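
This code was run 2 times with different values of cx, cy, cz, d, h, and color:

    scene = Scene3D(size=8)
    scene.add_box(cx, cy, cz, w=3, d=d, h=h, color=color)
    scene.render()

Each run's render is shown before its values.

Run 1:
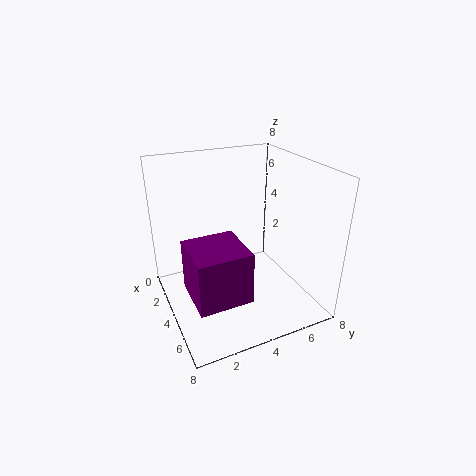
cx = 3
cy = 1
cz = 1
d = 3
h = 3
color = 'purple'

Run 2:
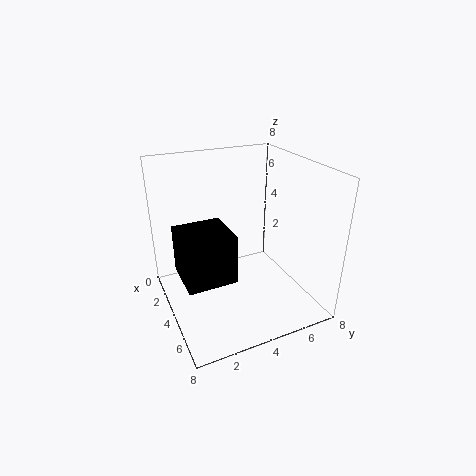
cx = 1
cy = 1
cz = 1
d = 3
h = 3
color = 'black'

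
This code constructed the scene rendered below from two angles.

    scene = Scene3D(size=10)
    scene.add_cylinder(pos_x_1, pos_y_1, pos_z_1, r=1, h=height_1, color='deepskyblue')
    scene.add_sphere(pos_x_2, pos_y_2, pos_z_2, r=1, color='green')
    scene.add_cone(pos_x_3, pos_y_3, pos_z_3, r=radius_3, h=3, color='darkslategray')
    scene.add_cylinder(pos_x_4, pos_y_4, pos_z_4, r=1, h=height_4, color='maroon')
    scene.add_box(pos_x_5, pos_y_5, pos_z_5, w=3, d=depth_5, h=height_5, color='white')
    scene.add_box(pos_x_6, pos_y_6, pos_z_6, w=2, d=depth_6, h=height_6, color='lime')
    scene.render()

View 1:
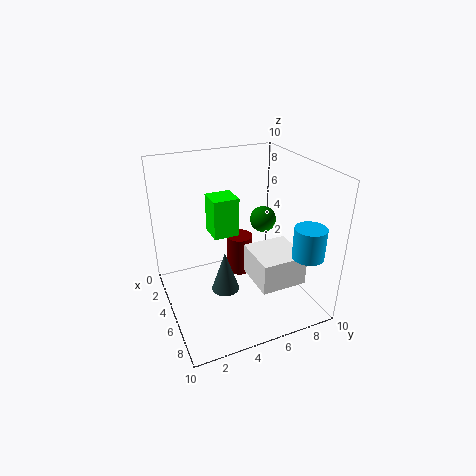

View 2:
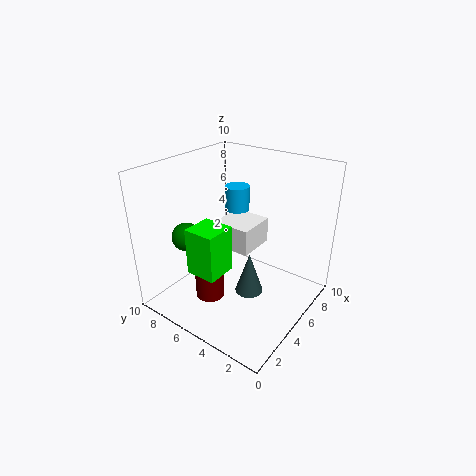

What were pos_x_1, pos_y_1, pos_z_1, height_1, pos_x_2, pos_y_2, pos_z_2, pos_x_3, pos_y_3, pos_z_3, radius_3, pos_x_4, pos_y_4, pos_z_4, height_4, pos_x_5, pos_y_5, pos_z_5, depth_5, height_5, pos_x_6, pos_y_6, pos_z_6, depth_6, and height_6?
pos_x_1 = 9; pos_y_1 = 8; pos_z_1 = 5; height_1 = 2; pos_x_2 = 3; pos_y_2 = 8; pos_z_2 = 5; pos_x_3 = 5; pos_y_3 = 4; pos_z_3 = 1; radius_3 = 1; pos_x_4 = 3; pos_y_4 = 6; pos_z_4 = 1; height_4 = 3; pos_x_5 = 6; pos_y_5 = 5; pos_z_5 = 3; depth_5 = 3; height_5 = 2; pos_x_6 = 1; pos_y_6 = 4; pos_z_6 = 4; depth_6 = 2; height_6 = 3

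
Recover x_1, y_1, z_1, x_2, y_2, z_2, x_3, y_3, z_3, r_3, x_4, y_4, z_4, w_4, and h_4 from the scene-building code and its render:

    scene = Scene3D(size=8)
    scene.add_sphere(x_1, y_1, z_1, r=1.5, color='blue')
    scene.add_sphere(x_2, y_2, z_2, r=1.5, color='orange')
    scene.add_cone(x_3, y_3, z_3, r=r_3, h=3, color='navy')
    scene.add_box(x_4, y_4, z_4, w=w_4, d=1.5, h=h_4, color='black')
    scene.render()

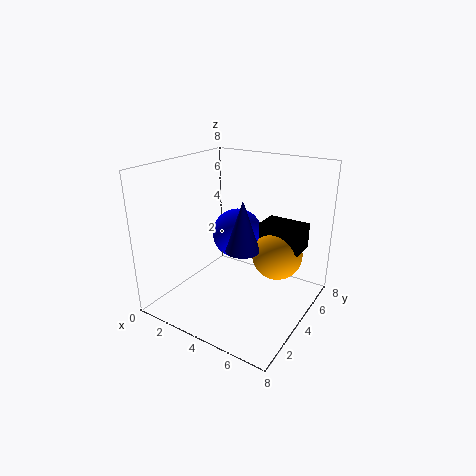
x_1 = 3; y_1 = 5.5; z_1 = 3.5; x_2 = 5.5; y_2 = 6; z_2 = 2.5; x_3 = 4; y_3 = 4.5; z_3 = 3; r_3 = 1; x_4 = 4.5; y_4 = 5.5; z_4 = 3; w_4 = 2.5; h_4 = 1.5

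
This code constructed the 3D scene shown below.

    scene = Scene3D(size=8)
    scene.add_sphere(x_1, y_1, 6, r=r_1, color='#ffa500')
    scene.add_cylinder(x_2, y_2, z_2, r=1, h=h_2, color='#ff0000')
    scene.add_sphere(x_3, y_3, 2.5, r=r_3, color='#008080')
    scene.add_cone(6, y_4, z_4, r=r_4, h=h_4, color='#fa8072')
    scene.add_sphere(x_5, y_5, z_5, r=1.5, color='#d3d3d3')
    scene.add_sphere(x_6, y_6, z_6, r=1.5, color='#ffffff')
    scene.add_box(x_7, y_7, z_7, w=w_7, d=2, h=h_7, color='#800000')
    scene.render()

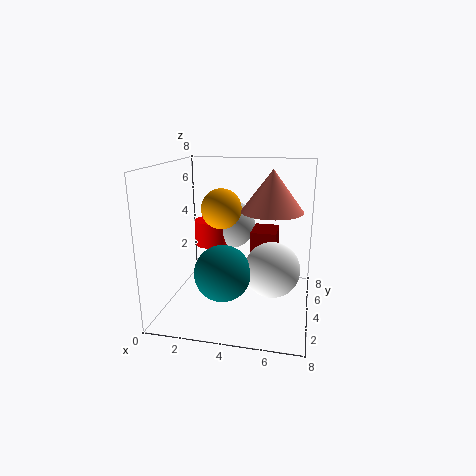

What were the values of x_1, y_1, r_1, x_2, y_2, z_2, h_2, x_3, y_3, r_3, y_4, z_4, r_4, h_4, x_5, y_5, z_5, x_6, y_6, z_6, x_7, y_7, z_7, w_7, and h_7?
x_1 = 3.5, y_1 = 2.5, r_1 = 1, x_2 = 2, y_2 = 5.5, z_2 = 3, h_2 = 1.5, x_3 = 3.5, y_3 = 2.5, r_3 = 1.5, y_4 = 2.5, z_4 = 6, r_4 = 1.5, h_4 = 2, x_5 = 3, y_5 = 6.5, z_5 = 4, x_6 = 6, y_6 = 3.5, z_6 = 2.5, x_7 = 4.5, y_7 = 5, z_7 = 2.5, w_7 = 1.5, h_7 = 1.5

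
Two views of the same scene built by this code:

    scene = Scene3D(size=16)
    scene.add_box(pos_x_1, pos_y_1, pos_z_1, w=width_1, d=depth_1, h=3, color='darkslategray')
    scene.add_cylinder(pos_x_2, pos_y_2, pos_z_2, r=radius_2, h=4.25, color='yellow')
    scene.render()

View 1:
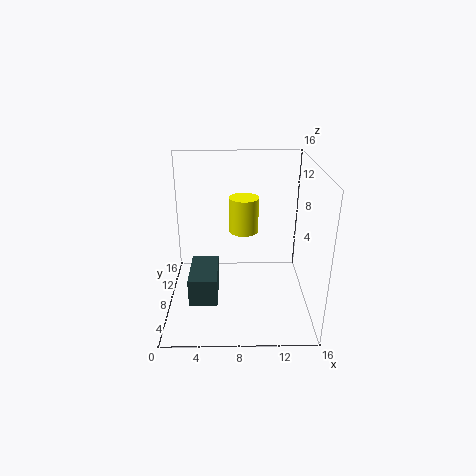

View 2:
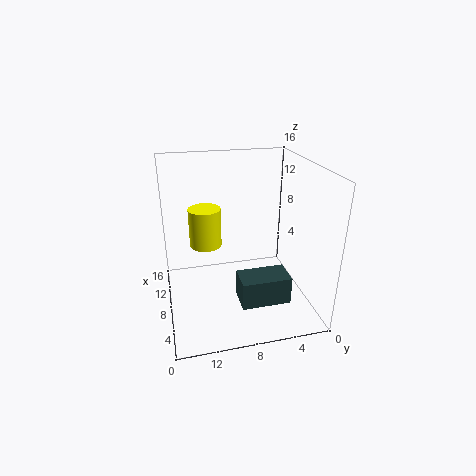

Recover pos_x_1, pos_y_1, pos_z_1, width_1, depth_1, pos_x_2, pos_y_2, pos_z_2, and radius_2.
pos_x_1 = 2.75, pos_y_1 = 3.5, pos_z_1 = 2.25, width_1 = 3, depth_1 = 5.25, pos_x_2 = 8.75, pos_y_2 = 11.5, pos_z_2 = 7.25, radius_2 = 1.75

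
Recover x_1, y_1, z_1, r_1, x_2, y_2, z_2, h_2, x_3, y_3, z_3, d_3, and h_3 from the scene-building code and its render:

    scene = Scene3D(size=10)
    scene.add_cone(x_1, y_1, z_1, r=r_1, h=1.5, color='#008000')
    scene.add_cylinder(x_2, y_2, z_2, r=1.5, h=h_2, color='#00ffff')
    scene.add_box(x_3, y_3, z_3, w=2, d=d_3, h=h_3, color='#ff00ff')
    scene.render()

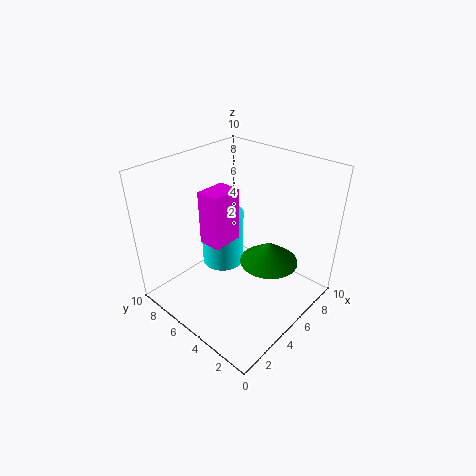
x_1 = 6; y_1 = 3; z_1 = 3.5; r_1 = 2; x_2 = 5; y_2 = 6.5; z_2 = 2.5; h_2 = 4; x_3 = 2.5; y_3 = 4.5; z_3 = 5.5; d_3 = 1.5; h_3 = 3.5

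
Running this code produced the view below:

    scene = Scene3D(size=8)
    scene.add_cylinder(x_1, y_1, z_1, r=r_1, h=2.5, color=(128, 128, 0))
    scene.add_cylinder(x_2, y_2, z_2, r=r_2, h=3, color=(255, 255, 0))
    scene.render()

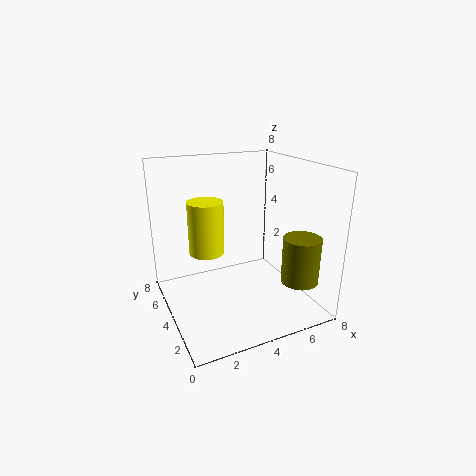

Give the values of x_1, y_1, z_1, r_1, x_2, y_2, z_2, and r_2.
x_1 = 6.5
y_1 = 1.5
z_1 = 2
r_1 = 1
x_2 = 2.5
y_2 = 5
z_2 = 3
r_2 = 1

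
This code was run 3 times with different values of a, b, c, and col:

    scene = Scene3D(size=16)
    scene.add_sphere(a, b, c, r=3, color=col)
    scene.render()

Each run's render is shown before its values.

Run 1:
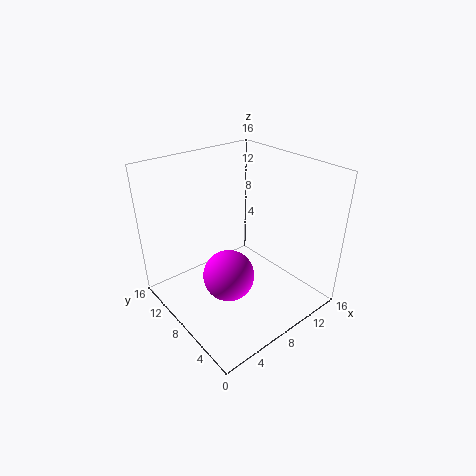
a = 7, b = 8.5, c = 3, col = 'magenta'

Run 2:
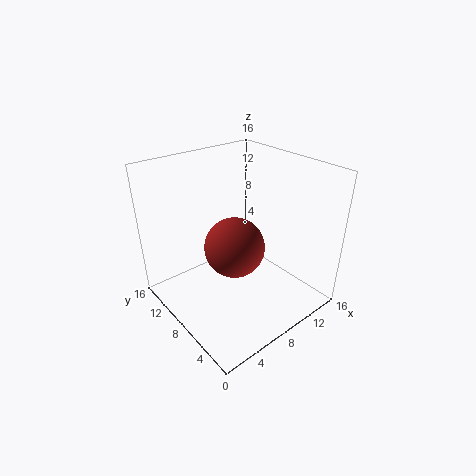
a = 5.5, b = 5.5, c = 9, col = 'brown'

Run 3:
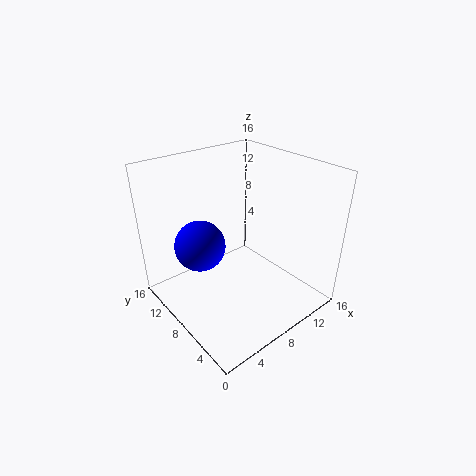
a = 5.5, b = 12, c = 6, col = 'blue'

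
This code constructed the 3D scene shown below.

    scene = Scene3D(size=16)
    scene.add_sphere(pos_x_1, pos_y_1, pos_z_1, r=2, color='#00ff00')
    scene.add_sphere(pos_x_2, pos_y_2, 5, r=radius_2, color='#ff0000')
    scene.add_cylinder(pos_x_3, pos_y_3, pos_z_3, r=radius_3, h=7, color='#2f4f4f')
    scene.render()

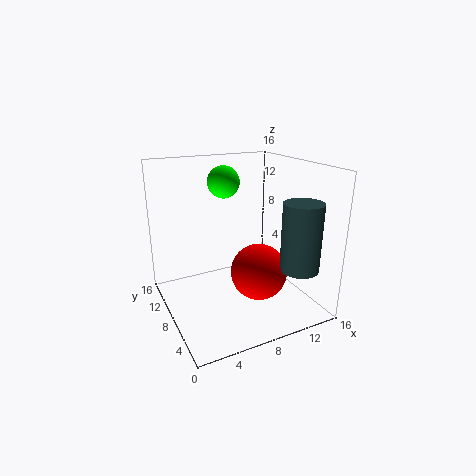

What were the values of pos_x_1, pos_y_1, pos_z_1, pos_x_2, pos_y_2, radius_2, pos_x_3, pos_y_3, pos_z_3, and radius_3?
pos_x_1 = 9
pos_y_1 = 14
pos_z_1 = 13
pos_x_2 = 9
pos_y_2 = 5
radius_2 = 3
pos_x_3 = 12
pos_y_3 = 2
pos_z_3 = 6
radius_3 = 2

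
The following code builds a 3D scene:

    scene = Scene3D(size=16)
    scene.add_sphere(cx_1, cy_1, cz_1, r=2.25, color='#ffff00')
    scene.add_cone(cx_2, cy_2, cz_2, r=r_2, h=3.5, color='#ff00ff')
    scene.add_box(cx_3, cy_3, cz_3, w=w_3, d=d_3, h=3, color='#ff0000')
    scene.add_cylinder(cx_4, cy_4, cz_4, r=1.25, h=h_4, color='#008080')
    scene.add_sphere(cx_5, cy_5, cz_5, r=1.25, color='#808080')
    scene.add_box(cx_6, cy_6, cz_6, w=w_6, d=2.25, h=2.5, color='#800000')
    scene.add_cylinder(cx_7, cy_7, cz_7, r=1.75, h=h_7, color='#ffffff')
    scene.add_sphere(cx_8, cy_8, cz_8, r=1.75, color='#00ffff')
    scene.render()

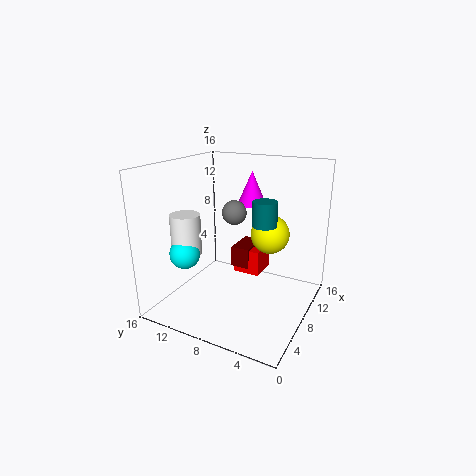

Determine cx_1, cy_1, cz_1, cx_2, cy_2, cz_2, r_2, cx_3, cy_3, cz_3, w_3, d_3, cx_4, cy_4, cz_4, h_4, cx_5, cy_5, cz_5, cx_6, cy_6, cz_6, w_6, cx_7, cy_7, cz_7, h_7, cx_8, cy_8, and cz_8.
cx_1 = 11.25; cy_1 = 5.5; cz_1 = 7.75; cx_2 = 8.25; cy_2 = 6.5; cz_2 = 12; r_2 = 1.5; cx_3 = 10.25; cy_3 = 6.5; cz_3 = 2.5; w_3 = 3.5; d_3 = 3.25; cx_4 = 6.5; cy_4 = 4.25; cz_4 = 10.5; h_4 = 2.5; cx_5 = 6.25; cy_5 = 7.5; cz_5 = 11.5; cx_6 = 10; cy_6 = 7.75; cz_6 = 3.25; w_6 = 4; cx_7 = 6.5; cy_7 = 14; cz_7 = 5.5; h_7 = 4.75; cx_8 = 5.75; cy_8 = 13.75; cz_8 = 5.75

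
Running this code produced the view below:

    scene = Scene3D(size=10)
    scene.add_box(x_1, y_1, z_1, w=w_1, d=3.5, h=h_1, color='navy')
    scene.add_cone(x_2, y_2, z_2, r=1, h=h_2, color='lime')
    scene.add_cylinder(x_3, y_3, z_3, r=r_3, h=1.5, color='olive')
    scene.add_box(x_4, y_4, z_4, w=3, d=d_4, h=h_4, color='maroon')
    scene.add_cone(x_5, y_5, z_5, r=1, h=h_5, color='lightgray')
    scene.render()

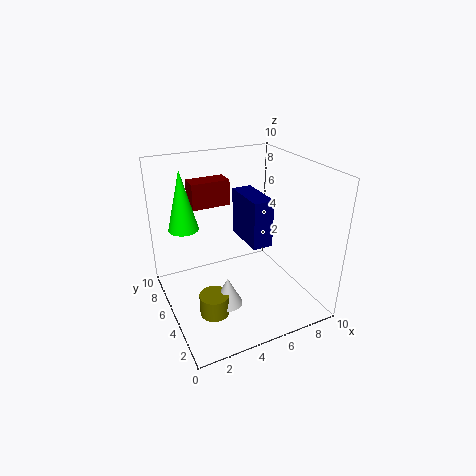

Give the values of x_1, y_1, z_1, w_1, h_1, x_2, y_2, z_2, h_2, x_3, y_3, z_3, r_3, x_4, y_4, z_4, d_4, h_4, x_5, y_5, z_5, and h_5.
x_1 = 6; y_1 = 4.5; z_1 = 4; w_1 = 1.5; h_1 = 3.5; x_2 = 1.5; y_2 = 6; z_2 = 6; h_2 = 4; x_3 = 2.5; y_3 = 3.5; z_3 = 0.5; r_3 = 1; x_4 = 3; y_4 = 8.5; z_4 = 6; d_4 = 1.5; h_4 = 2; x_5 = 3.5; y_5 = 3.5; z_5 = 1; h_5 = 2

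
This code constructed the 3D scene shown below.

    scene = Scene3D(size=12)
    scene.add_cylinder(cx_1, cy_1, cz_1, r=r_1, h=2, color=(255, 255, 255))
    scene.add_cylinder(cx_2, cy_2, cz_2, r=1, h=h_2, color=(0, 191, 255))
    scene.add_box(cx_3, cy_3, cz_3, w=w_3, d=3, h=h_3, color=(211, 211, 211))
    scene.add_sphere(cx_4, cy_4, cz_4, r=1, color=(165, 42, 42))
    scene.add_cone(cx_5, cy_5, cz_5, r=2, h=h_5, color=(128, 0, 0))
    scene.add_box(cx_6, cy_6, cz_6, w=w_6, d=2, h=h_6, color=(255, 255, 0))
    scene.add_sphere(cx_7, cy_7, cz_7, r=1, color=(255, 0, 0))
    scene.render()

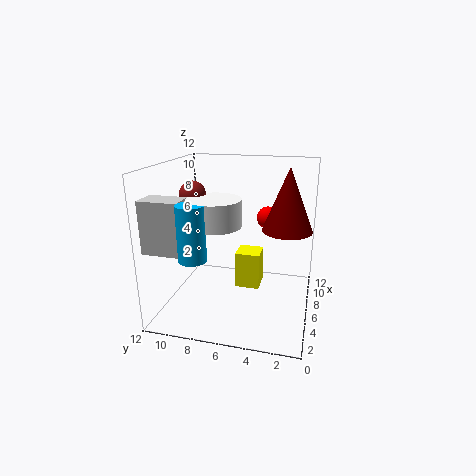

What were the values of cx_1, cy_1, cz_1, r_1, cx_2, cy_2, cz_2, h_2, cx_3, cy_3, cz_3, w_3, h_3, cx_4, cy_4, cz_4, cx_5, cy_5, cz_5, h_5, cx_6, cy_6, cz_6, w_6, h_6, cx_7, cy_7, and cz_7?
cx_1 = 3, cy_1 = 7, cz_1 = 8, r_1 = 2, cx_2 = 1, cy_2 = 8, cz_2 = 6, h_2 = 4, cx_3 = 1, cy_3 = 9, cz_3 = 6, w_3 = 2, h_3 = 4, cx_4 = 4, cy_4 = 9, cz_4 = 10, cx_5 = 6, cy_5 = 2, cz_5 = 7, h_5 = 5, cx_6 = 5, cy_6 = 4, cz_6 = 2, w_6 = 2, h_6 = 3, cx_7 = 9, cy_7 = 4, cz_7 = 7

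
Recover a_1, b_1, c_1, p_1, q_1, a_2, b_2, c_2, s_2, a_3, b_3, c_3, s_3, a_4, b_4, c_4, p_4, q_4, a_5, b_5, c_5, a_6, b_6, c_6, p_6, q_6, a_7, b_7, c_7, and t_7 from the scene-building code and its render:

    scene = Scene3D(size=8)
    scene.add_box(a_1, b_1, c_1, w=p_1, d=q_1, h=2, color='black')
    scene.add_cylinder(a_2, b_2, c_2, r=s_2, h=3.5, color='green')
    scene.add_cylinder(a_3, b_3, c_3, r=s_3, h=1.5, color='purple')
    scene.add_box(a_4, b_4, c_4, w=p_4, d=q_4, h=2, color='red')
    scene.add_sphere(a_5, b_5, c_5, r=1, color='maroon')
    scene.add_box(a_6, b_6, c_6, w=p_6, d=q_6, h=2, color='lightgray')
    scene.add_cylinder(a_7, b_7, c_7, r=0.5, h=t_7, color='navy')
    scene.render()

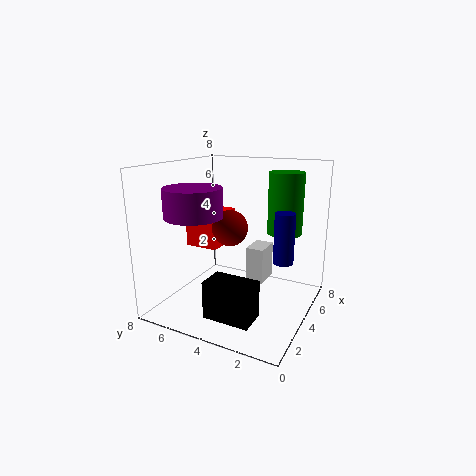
a_1 = 1; b_1 = 2; c_1 = 0.5; p_1 = 1.5; q_1 = 2.5; a_2 = 6; b_2 = 2; c_2 = 4; s_2 = 1; a_3 = 2; b_3 = 5.5; c_3 = 5.5; s_3 = 1.5; a_4 = 4; b_4 = 5.5; c_4 = 3; p_4 = 2.5; q_4 = 2; a_5 = 4; b_5 = 4.5; c_5 = 4.5; a_6 = 4; b_6 = 2.5; c_6 = 1.5; p_6 = 1.5; q_6 = 1; a_7 = 3; b_7 = 1; c_7 = 3.5; t_7 = 2.5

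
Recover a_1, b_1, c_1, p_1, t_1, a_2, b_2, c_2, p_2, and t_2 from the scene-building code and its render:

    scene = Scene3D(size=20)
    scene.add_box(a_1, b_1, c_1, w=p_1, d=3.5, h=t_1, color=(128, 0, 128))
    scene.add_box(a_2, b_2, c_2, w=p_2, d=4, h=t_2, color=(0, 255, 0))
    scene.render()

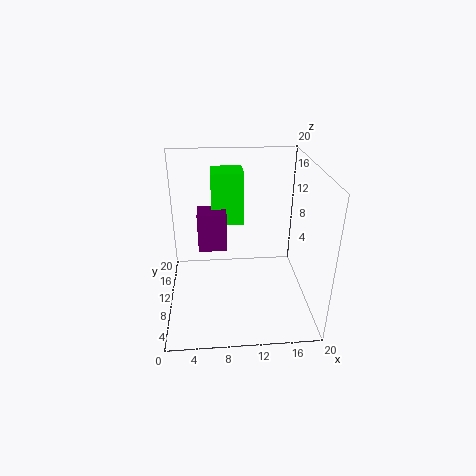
a_1 = 4.5, b_1 = 10, c_1 = 8, p_1 = 4, t_1 = 5.5, a_2 = 6.5, b_2 = 12, c_2 = 11, p_2 = 4.5, t_2 = 7.5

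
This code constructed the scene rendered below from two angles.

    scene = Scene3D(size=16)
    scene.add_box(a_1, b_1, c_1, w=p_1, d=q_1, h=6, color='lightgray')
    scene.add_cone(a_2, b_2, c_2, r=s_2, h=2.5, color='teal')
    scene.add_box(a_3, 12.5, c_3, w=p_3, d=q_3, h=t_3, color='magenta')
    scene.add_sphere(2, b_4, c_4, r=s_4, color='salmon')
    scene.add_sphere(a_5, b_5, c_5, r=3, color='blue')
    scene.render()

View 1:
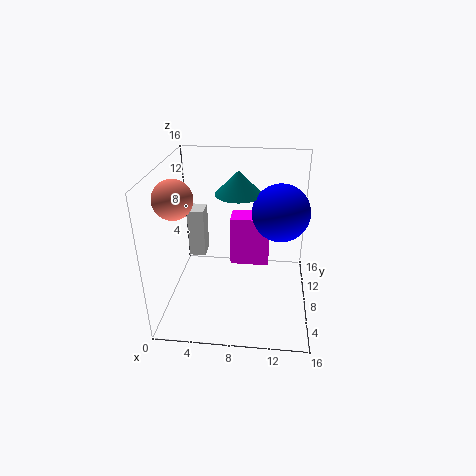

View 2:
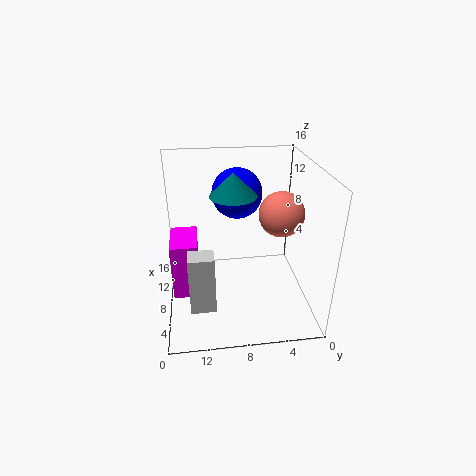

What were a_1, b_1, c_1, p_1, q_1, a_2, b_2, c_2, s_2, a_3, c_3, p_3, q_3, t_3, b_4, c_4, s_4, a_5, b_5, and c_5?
a_1 = 1.5; b_1 = 11; c_1 = 3.5; p_1 = 2; q_1 = 2.5; a_2 = 8; b_2 = 8.5; c_2 = 13; s_2 = 2.5; a_3 = 6.5; c_3 = 1.5; p_3 = 5; q_3 = 3; t_3 = 6.5; b_4 = 5; c_4 = 13.5; s_4 = 2; a_5 = 12.5; b_5 = 7.5; c_5 = 11.5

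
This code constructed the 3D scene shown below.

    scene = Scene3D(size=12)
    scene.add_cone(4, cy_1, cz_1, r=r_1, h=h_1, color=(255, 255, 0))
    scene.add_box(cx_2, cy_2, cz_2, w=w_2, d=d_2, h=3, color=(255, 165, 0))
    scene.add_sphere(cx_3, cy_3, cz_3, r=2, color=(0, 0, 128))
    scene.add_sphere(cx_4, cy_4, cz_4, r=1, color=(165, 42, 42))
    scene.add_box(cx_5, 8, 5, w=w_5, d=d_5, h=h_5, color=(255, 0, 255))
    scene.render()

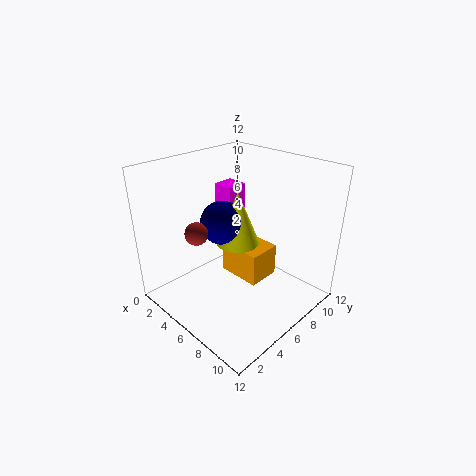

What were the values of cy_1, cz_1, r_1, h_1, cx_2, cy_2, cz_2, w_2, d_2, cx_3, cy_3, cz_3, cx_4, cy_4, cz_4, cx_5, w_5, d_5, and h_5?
cy_1 = 8; cz_1 = 4; r_1 = 2; h_1 = 5; cx_2 = 3; cy_2 = 7; cz_2 = 1; w_2 = 4; d_2 = 3; cx_3 = 3; cy_3 = 7; cz_3 = 6; cx_4 = 3; cy_4 = 4; cz_4 = 6; cx_5 = 1; w_5 = 2; d_5 = 2; h_5 = 4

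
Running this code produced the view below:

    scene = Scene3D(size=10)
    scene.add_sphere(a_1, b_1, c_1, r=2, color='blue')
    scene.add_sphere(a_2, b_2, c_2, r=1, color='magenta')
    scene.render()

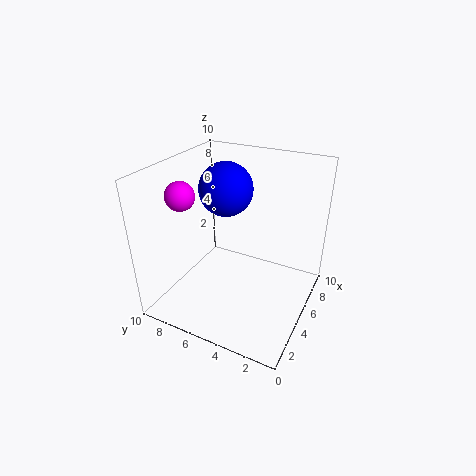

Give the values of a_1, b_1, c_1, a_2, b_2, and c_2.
a_1 = 7, b_1 = 7, c_1 = 7.5, a_2 = 3.5, b_2 = 8.5, c_2 = 8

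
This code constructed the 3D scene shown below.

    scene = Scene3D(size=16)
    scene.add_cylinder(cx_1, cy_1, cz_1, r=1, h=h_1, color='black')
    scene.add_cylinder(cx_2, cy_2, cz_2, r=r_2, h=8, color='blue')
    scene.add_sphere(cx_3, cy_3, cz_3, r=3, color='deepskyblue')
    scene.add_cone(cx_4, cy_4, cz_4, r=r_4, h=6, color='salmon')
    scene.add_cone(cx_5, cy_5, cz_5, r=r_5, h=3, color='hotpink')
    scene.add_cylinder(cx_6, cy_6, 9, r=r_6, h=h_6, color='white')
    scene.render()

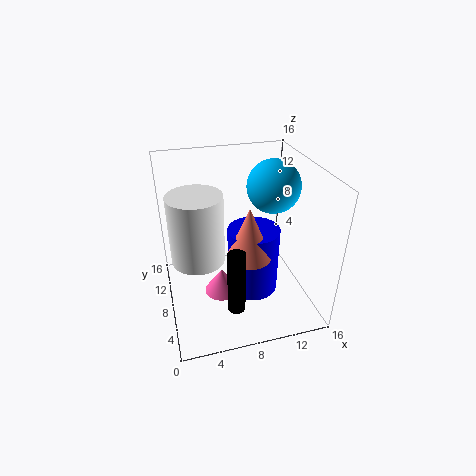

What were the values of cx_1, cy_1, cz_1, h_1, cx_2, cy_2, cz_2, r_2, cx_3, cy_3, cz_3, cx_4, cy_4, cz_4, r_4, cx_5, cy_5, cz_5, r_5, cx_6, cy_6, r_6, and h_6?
cx_1 = 7
cy_1 = 5
cz_1 = 0.5
h_1 = 7.5
cx_2 = 10
cy_2 = 8.5
cz_2 = 0.5
r_2 = 3
cx_3 = 12.5
cy_3 = 9.5
cz_3 = 13
cx_4 = 9
cy_4 = 7
cz_4 = 6
r_4 = 2.5
cx_5 = 6
cy_5 = 8
cz_5 = 1
r_5 = 2
cx_6 = 3
cy_6 = 4
r_6 = 2.5
h_6 = 6.5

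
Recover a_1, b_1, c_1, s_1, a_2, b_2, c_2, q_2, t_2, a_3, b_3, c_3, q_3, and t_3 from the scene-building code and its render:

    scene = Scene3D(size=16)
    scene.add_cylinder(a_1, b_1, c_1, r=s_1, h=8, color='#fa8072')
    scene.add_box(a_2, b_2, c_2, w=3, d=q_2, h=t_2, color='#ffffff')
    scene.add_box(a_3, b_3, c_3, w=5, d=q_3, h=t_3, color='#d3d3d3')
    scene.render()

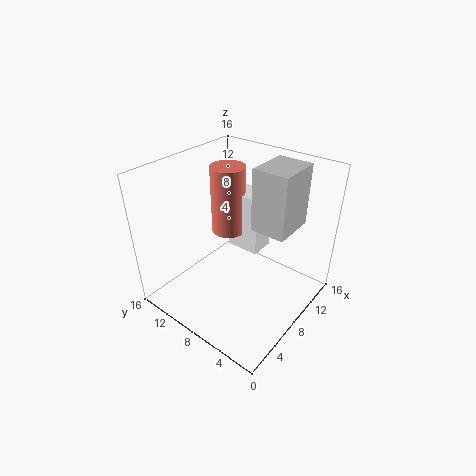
a_1 = 10, b_1 = 11, c_1 = 7, s_1 = 2, a_2 = 10, b_2 = 7, c_2 = 5, q_2 = 4, t_2 = 7, a_3 = 9, b_3 = 3, c_3 = 9, q_3 = 4, t_3 = 7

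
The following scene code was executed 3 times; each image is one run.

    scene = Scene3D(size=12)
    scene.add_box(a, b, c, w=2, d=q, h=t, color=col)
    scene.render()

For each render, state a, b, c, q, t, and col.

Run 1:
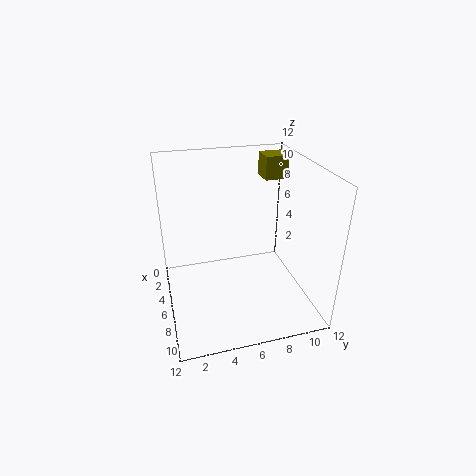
a = 2, b = 9, c = 10, q = 2, t = 2, col = 'olive'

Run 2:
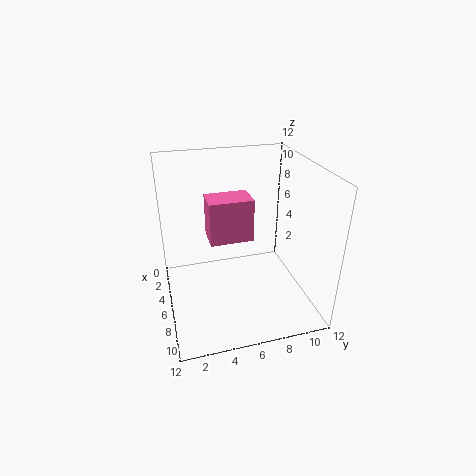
a = 8, b = 3, c = 8, q = 3, t = 3, col = 'hotpink'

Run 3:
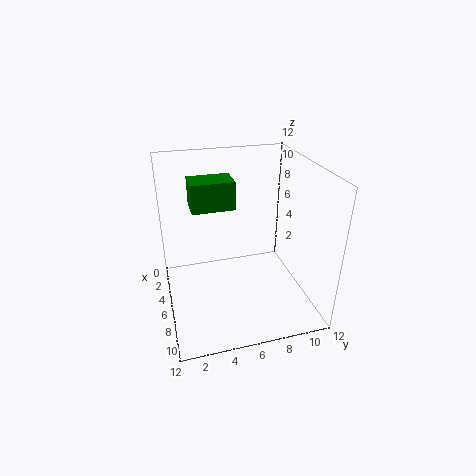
a = 7, b = 2, c = 10, q = 3, t = 2, col = 'green'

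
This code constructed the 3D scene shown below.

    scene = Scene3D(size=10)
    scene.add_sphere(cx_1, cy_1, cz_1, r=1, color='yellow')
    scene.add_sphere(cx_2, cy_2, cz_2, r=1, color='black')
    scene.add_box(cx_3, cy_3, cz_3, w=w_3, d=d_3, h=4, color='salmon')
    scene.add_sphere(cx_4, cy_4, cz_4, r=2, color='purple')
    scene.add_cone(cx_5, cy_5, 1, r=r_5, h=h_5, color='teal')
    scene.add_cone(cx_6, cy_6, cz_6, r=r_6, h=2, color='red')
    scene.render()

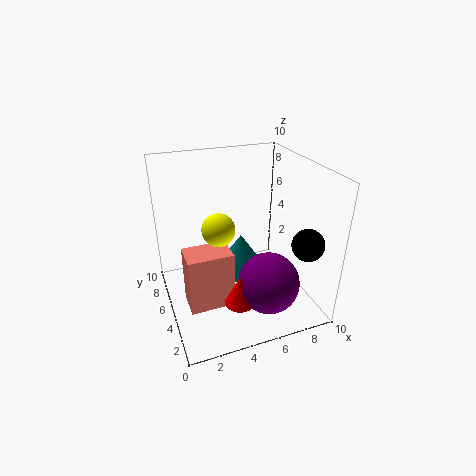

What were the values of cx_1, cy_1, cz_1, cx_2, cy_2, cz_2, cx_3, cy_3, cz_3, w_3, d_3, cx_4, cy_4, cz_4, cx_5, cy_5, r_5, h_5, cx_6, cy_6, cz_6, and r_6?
cx_1 = 3
cy_1 = 3
cz_1 = 7
cx_2 = 8
cy_2 = 1
cz_2 = 6
cx_3 = 1
cy_3 = 3
cz_3 = 1
w_3 = 3
d_3 = 2
cx_4 = 6
cy_4 = 2
cz_4 = 3
cx_5 = 6
cy_5 = 7
r_5 = 2
h_5 = 3
cx_6 = 4
cy_6 = 2
cz_6 = 2
r_6 = 1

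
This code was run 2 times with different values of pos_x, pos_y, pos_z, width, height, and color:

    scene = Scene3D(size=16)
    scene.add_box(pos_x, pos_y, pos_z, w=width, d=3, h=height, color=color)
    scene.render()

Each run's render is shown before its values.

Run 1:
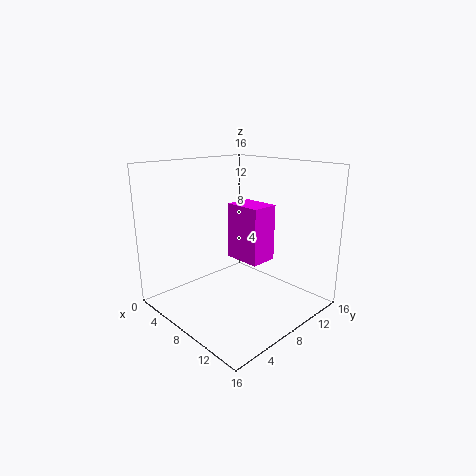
pos_x = 7.5, pos_y = 7, pos_z = 6, width = 4, height = 6, color = 'magenta'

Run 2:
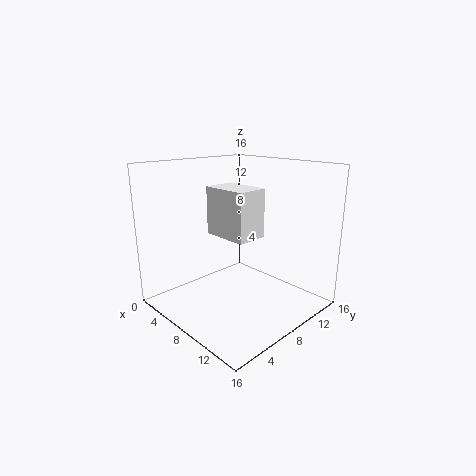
pos_x = 9, pos_y = 3, pos_z = 10, width = 4.5, height = 4.5, color = 'white'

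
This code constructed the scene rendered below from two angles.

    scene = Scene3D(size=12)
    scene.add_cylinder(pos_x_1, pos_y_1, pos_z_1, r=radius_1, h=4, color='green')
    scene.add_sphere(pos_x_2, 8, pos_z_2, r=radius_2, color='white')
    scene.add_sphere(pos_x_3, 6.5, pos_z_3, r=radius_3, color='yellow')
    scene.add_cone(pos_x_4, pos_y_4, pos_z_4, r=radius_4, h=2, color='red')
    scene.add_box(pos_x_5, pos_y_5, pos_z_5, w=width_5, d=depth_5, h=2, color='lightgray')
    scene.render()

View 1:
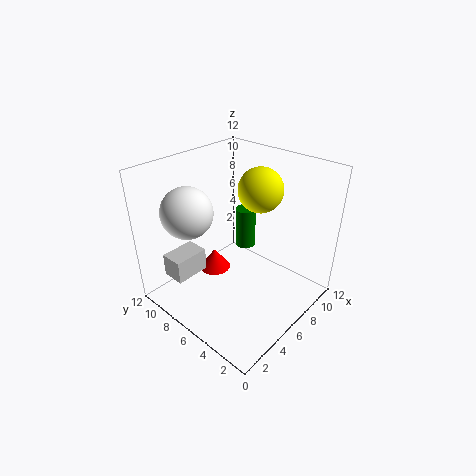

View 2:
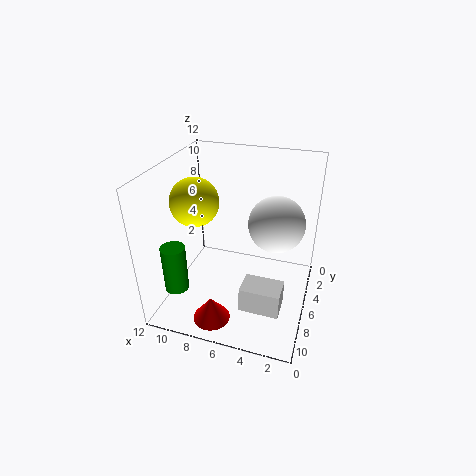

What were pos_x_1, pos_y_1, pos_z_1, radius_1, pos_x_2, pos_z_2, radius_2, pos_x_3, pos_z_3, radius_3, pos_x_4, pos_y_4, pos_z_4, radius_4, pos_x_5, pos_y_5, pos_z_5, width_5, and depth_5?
pos_x_1 = 10.5
pos_y_1 = 9
pos_z_1 = 2
radius_1 = 1
pos_x_2 = 2.5
pos_z_2 = 9
radius_2 = 2
pos_x_3 = 9.5
pos_z_3 = 9
radius_3 = 2
pos_x_4 = 7
pos_y_4 = 10
pos_z_4 = 0.5
radius_4 = 1.5
pos_x_5 = 1.5
pos_y_5 = 8.5
pos_z_5 = 2.5
width_5 = 3
depth_5 = 2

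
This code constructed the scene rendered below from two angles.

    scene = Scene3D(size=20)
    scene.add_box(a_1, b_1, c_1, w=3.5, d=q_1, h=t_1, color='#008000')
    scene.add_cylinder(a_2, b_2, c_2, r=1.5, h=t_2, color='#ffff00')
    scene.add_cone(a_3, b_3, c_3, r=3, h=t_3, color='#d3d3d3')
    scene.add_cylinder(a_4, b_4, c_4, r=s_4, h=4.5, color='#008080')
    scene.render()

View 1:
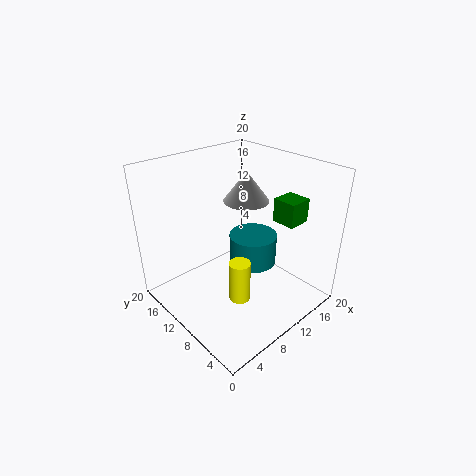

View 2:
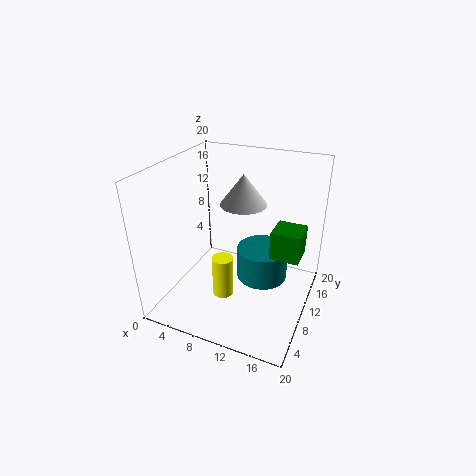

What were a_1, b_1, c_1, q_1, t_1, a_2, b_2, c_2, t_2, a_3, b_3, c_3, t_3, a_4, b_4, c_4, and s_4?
a_1 = 16, b_1 = 5.5, c_1 = 11, q_1 = 3.5, t_1 = 3.5, a_2 = 8.5, b_2 = 8, c_2 = 1.5, t_2 = 6, a_3 = 11, b_3 = 9.5, c_3 = 15.5, t_3 = 4, a_4 = 13.5, b_4 = 10.5, c_4 = 4.5, s_4 = 3.5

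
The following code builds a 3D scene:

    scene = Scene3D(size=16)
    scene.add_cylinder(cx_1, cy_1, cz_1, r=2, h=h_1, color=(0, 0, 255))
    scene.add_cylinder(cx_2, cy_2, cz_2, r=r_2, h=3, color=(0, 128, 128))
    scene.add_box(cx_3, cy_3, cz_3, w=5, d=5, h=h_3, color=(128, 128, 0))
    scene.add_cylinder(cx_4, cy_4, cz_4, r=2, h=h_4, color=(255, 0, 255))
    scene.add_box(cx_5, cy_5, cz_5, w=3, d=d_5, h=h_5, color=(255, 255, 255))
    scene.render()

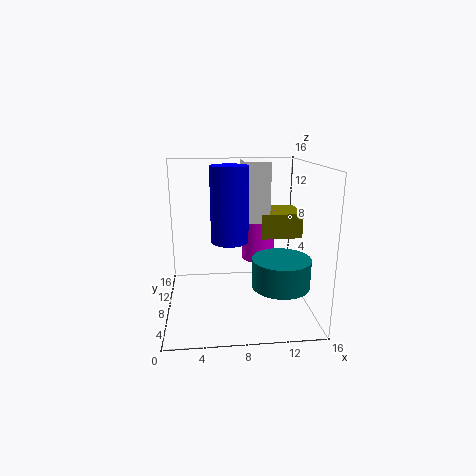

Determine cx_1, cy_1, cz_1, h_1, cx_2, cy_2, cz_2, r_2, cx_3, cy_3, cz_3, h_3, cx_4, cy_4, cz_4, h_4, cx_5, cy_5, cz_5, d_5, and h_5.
cx_1 = 7
cy_1 = 7
cz_1 = 8
h_1 = 8
cx_2 = 12
cy_2 = 4
cz_2 = 4
r_2 = 3
cx_3 = 11
cy_3 = 10
cz_3 = 7
h_3 = 3
cx_4 = 11
cy_4 = 12
cz_4 = 4
h_4 = 6
cx_5 = 9
cy_5 = 10
cz_5 = 9
d_5 = 5
h_5 = 7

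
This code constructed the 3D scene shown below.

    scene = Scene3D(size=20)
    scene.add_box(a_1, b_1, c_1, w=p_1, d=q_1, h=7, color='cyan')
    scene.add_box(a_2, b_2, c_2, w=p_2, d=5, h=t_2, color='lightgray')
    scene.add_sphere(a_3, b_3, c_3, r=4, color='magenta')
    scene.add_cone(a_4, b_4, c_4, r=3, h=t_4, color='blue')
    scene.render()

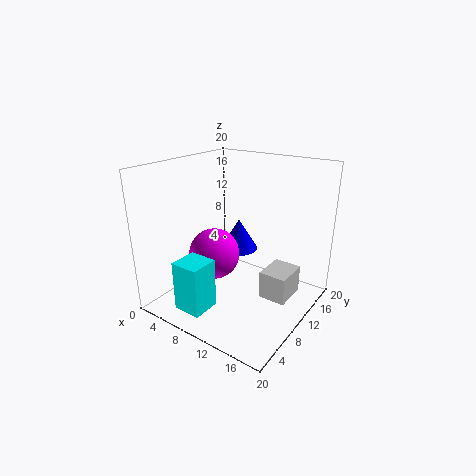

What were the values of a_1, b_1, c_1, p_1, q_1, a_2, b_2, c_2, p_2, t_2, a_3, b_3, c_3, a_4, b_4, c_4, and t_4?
a_1 = 5; b_1 = 2; c_1 = 1; p_1 = 4; q_1 = 4; a_2 = 13; b_2 = 11; c_2 = 1; p_2 = 4; t_2 = 4; a_3 = 4; b_3 = 12; c_3 = 5; a_4 = 6; b_4 = 16; c_4 = 5; t_4 = 5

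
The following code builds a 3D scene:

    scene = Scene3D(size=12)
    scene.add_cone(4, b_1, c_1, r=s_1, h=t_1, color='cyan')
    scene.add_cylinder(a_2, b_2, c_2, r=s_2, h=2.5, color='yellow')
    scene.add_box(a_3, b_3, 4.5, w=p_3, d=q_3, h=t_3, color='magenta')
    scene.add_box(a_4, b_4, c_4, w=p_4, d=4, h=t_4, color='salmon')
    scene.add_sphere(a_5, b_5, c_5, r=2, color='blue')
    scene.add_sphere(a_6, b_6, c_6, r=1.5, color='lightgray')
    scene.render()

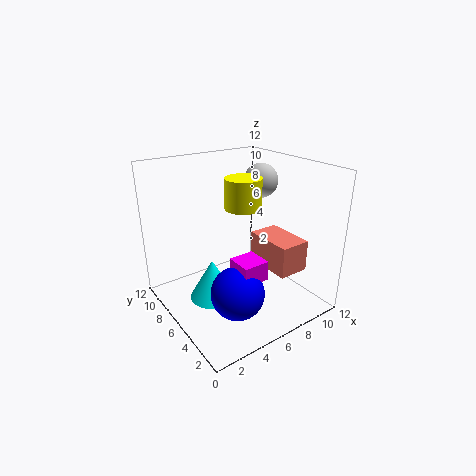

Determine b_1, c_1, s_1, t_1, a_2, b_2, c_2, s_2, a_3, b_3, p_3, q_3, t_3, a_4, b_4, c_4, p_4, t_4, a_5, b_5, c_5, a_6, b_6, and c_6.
b_1 = 7
c_1 = 0.5
s_1 = 2
t_1 = 3.5
a_2 = 6.5
b_2 = 6
c_2 = 8.5
s_2 = 1.5
a_3 = 3.5
b_3 = 1.5
p_3 = 2
q_3 = 2
t_3 = 1.5
a_4 = 7
b_4 = 1.5
c_4 = 4
p_4 = 2.5
t_4 = 2.5
a_5 = 3.5
b_5 = 2.5
c_5 = 3.5
a_6 = 9.5
b_6 = 7.5
c_6 = 10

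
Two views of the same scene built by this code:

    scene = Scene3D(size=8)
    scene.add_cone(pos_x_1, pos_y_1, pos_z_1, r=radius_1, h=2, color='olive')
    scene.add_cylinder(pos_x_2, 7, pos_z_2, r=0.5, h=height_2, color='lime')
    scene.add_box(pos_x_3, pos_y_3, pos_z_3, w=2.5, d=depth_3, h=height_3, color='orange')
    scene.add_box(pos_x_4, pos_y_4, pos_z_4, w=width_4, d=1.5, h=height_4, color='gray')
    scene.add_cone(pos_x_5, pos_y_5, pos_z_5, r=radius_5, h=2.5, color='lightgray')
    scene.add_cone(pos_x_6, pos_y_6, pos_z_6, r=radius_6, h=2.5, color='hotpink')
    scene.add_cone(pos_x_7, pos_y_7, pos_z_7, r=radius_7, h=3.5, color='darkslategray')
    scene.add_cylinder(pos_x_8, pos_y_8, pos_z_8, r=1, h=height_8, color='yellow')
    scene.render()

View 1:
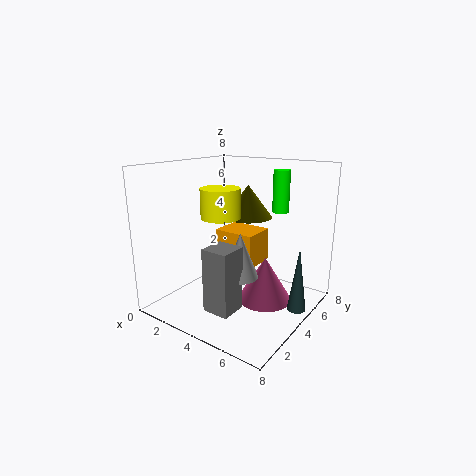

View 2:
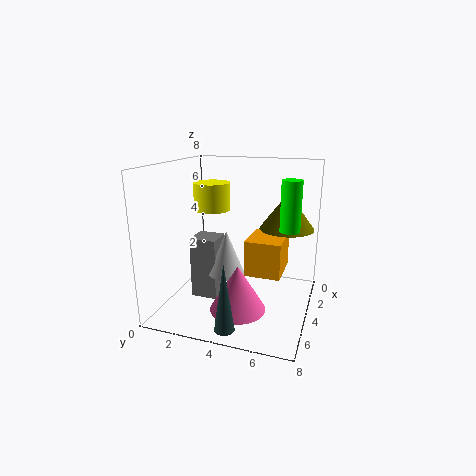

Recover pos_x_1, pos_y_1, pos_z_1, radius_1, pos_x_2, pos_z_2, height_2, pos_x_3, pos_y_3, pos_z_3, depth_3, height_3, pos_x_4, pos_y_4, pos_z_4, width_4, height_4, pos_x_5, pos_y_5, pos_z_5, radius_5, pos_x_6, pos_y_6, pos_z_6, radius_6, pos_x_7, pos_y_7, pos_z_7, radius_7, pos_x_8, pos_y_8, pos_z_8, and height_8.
pos_x_1 = 3
pos_y_1 = 6.5
pos_z_1 = 4.5
radius_1 = 1.5
pos_x_2 = 5
pos_z_2 = 5
height_2 = 2.5
pos_x_3 = 2
pos_y_3 = 4.5
pos_z_3 = 2
depth_3 = 2
height_3 = 2
pos_x_4 = 3.5
pos_y_4 = 1.5
pos_z_4 = 0.5
width_4 = 1.5
height_4 = 3.5
pos_x_5 = 4.5
pos_y_5 = 3.5
pos_z_5 = 2
radius_5 = 1
pos_x_6 = 5.5
pos_y_6 = 4.5
pos_z_6 = 0.5
radius_6 = 1.5
pos_x_7 = 7.5
pos_y_7 = 4.5
pos_z_7 = 0.5
radius_7 = 0.5
pos_x_8 = 4
pos_y_8 = 2.5
pos_z_8 = 5.5
height_8 = 1.5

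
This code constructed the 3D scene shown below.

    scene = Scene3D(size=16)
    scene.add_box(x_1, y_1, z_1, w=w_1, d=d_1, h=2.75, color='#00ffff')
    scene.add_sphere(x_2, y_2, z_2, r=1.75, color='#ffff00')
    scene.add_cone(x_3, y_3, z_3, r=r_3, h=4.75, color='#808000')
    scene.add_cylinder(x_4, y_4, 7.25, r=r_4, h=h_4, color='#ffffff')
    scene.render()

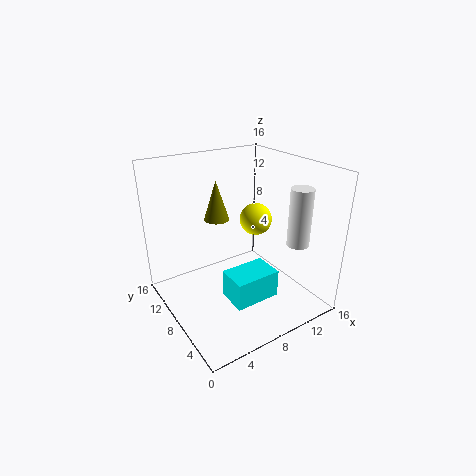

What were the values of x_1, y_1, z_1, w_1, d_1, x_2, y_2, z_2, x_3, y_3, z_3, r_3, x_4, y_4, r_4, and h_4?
x_1 = 3.75; y_1 = 1.25; z_1 = 4.5; w_1 = 4.5; d_1 = 3; x_2 = 10; y_2 = 7.5; z_2 = 10; x_3 = 7.75; y_3 = 12.25; z_3 = 8.75; r_3 = 1.5; x_4 = 13.5; y_4 = 4.25; r_4 = 1.25; h_4 = 6.5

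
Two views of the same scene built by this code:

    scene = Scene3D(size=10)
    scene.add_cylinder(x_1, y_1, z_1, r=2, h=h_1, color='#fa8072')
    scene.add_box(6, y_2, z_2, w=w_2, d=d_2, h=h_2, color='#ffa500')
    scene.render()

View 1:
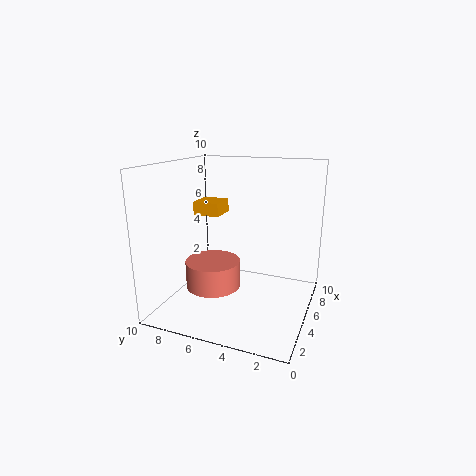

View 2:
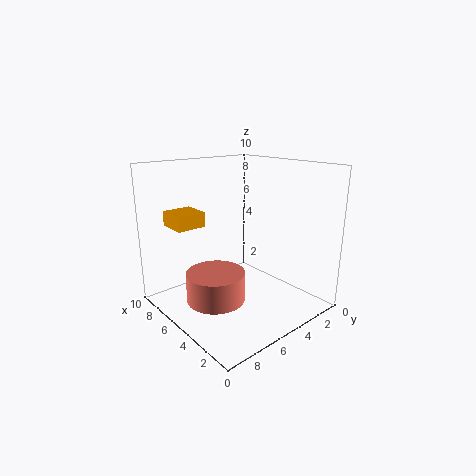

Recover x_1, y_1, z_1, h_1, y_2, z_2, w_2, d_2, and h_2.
x_1 = 5, y_1 = 7, z_1 = 1, h_1 = 2, y_2 = 7, z_2 = 6, w_2 = 2, d_2 = 2, h_2 = 1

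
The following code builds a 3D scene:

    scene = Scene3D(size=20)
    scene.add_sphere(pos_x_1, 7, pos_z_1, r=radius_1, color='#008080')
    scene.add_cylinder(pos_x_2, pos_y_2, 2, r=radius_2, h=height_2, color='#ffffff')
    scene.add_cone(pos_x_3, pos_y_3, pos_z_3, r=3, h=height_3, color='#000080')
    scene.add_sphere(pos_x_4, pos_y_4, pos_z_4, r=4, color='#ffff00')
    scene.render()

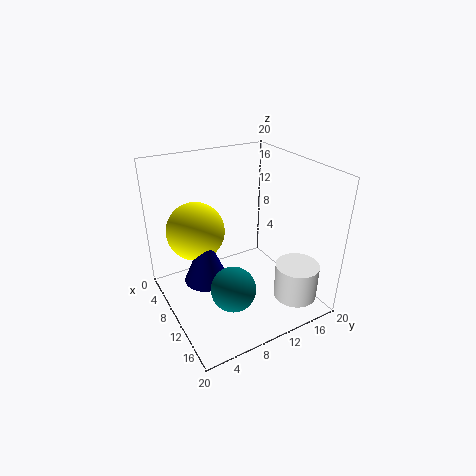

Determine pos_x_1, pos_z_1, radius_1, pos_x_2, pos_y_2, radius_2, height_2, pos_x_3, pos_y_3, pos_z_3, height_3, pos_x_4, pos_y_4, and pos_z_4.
pos_x_1 = 14
pos_z_1 = 5
radius_1 = 3
pos_x_2 = 16
pos_y_2 = 16
radius_2 = 3
height_2 = 5
pos_x_3 = 10
pos_y_3 = 5
pos_z_3 = 5
height_3 = 7
pos_x_4 = 7
pos_y_4 = 5
pos_z_4 = 11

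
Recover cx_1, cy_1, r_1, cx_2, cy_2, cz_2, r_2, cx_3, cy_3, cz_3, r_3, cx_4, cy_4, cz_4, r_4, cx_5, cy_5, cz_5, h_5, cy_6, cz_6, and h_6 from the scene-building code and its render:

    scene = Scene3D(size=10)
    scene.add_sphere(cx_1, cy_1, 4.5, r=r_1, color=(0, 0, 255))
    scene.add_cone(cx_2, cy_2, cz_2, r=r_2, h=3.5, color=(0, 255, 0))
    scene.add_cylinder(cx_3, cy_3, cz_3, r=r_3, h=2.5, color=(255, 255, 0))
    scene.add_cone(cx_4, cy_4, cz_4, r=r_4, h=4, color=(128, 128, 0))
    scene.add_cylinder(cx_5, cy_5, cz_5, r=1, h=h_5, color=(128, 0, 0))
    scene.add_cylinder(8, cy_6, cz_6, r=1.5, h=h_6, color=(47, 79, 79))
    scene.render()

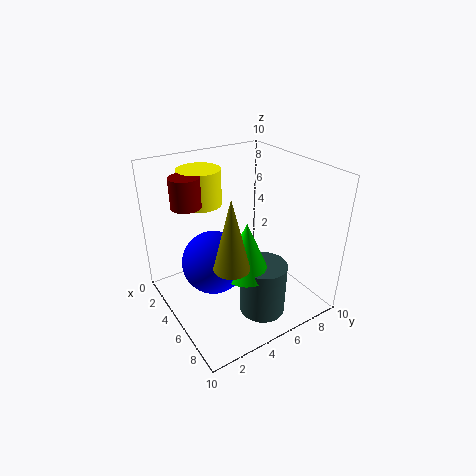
cx_1 = 6, cy_1 = 2.5, r_1 = 2, cx_2 = 7.5, cy_2 = 4, cz_2 = 4, r_2 = 1.5, cx_3 = 2.5, cy_3 = 3.5, cz_3 = 7, r_3 = 1.5, cx_4 = 9, cy_4 = 2, cz_4 = 6, r_4 = 1, cx_5 = 3.5, cy_5 = 2, cz_5 = 7.5, h_5 = 2, cy_6 = 5, cz_6 = 1, h_6 = 3.5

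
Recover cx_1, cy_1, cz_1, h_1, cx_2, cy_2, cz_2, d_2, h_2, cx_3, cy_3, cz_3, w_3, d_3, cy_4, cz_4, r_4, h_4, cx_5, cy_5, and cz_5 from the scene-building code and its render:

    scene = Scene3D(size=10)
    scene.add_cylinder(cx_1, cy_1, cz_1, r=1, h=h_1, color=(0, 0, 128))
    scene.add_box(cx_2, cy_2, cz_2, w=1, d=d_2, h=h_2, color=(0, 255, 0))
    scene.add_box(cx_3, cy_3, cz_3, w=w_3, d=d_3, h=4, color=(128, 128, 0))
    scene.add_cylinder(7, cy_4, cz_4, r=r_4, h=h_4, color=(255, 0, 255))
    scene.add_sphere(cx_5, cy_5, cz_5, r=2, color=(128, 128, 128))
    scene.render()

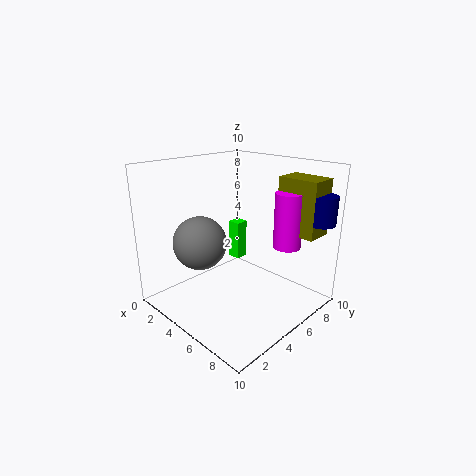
cx_1 = 9, cy_1 = 9, cz_1 = 6, h_1 = 2, cx_2 = 2, cy_2 = 7, cz_2 = 2, d_2 = 1, h_2 = 3, cx_3 = 6, cy_3 = 8, cz_3 = 5, w_3 = 3, d_3 = 2, cy_4 = 8, cz_4 = 4, r_4 = 1, h_4 = 4, cx_5 = 2, cy_5 = 4, cz_5 = 4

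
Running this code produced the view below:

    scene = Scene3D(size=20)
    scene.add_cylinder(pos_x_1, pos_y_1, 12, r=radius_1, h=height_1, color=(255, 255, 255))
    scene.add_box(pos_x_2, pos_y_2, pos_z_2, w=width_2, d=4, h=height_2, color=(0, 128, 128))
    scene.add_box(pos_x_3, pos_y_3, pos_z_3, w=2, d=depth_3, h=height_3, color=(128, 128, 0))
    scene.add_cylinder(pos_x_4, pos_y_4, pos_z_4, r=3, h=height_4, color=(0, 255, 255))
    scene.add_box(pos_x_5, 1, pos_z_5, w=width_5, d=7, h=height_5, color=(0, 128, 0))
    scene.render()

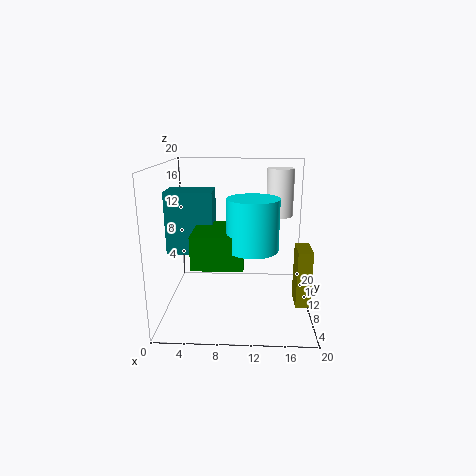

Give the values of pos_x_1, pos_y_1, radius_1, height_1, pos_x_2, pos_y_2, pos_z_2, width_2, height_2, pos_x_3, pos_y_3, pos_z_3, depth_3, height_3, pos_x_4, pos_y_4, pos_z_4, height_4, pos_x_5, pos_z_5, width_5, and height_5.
pos_x_1 = 16, pos_y_1 = 15, radius_1 = 2, height_1 = 7, pos_x_2 = 1, pos_y_2 = 6, pos_z_2 = 9, width_2 = 6, height_2 = 8, pos_x_3 = 18, pos_y_3 = 7, pos_z_3 = 1, depth_3 = 4, height_3 = 8, pos_x_4 = 12, pos_y_4 = 3, pos_z_4 = 11, height_4 = 6, pos_x_5 = 5, pos_z_5 = 9, width_5 = 6, height_5 = 4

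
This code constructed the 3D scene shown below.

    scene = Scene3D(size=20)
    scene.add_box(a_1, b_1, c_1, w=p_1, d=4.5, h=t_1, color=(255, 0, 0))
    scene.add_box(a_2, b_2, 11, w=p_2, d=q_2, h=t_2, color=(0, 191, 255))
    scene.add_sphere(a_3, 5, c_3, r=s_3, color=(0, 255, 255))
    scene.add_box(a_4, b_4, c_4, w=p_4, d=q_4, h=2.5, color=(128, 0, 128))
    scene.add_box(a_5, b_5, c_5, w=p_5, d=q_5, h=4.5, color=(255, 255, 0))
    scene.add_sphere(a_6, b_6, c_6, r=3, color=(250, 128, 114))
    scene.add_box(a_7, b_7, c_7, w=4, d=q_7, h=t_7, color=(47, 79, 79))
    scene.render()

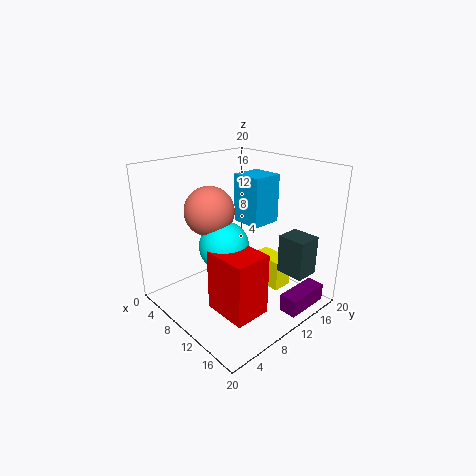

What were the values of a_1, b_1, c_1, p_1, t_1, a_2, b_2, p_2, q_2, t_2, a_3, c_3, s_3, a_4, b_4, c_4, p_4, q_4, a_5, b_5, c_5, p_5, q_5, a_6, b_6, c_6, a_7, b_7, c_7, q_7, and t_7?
a_1 = 13.5, b_1 = 2, c_1 = 4.5, p_1 = 5.5, t_1 = 7.5, a_2 = 6.5, b_2 = 12.5, p_2 = 4.5, q_2 = 4.5, t_2 = 7, a_3 = 13, c_3 = 11.5, s_3 = 3, a_4 = 16.5, b_4 = 12, c_4 = 0.5, p_4 = 2.5, q_4 = 6.5, a_5 = 9, b_5 = 14, c_5 = 1.5, p_5 = 5, q_5 = 3, a_6 = 11, b_6 = 4.5, c_6 = 15.5, a_7 = 14, b_7 = 14, c_7 = 5, q_7 = 3.5, t_7 = 5.5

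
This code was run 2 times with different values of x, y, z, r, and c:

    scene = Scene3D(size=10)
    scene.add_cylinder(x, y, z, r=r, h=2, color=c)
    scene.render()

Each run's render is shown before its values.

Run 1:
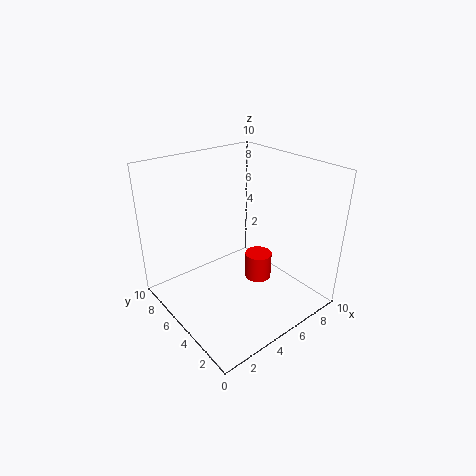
x = 7; y = 5; z = 1; r = 1; c = 'red'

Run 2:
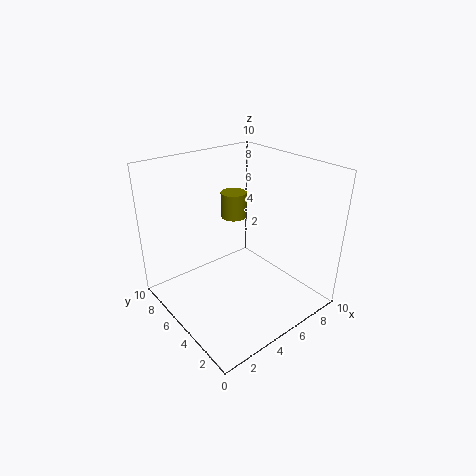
x = 7; y = 8; z = 5; r = 1; c = 'olive'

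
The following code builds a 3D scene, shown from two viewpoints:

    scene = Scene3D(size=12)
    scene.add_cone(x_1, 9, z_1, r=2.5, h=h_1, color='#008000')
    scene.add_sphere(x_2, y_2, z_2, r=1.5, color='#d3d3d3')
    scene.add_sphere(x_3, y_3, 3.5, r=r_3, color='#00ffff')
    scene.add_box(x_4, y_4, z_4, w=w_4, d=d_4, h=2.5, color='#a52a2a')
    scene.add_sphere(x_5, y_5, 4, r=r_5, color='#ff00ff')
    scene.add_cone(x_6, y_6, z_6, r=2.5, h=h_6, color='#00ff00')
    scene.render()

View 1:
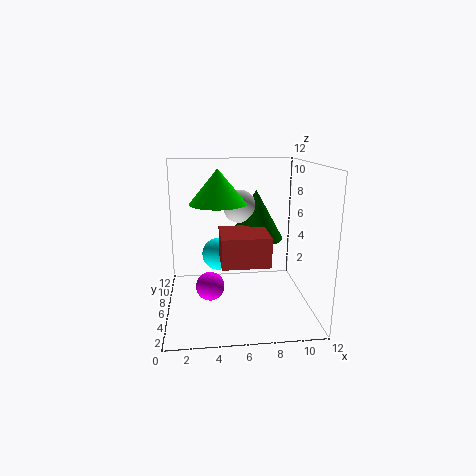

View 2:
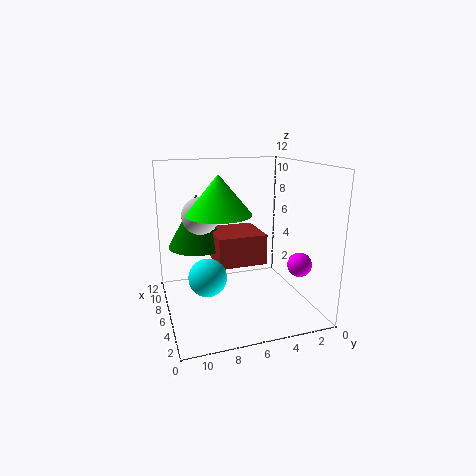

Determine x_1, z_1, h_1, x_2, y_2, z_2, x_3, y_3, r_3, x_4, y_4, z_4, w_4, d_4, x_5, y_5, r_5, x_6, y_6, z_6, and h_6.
x_1 = 8
z_1 = 5
h_1 = 4.5
x_2 = 6.5
y_2 = 9
z_2 = 8
x_3 = 4.5
y_3 = 9
r_3 = 1.5
x_4 = 4.5
y_4 = 4
z_4 = 4
w_4 = 4
d_4 = 4
x_5 = 3.5
y_5 = 1.5
r_5 = 1
x_6 = 4.5
y_6 = 8
z_6 = 8.5
h_6 = 3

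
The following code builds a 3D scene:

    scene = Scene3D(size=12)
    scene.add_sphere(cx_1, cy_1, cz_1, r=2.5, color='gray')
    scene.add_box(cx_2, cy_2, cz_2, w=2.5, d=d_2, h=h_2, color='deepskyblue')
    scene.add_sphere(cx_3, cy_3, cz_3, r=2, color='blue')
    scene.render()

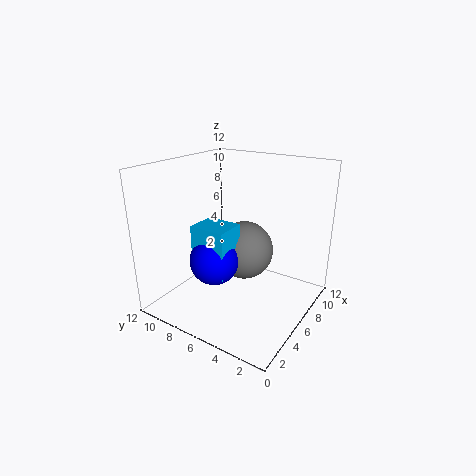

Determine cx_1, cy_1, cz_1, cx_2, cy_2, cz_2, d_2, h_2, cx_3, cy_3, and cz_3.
cx_1 = 7; cy_1 = 6; cz_1 = 4.5; cx_2 = 3; cy_2 = 5.5; cz_2 = 3.5; d_2 = 3; h_2 = 4; cx_3 = 4; cy_3 = 7; cz_3 = 4.5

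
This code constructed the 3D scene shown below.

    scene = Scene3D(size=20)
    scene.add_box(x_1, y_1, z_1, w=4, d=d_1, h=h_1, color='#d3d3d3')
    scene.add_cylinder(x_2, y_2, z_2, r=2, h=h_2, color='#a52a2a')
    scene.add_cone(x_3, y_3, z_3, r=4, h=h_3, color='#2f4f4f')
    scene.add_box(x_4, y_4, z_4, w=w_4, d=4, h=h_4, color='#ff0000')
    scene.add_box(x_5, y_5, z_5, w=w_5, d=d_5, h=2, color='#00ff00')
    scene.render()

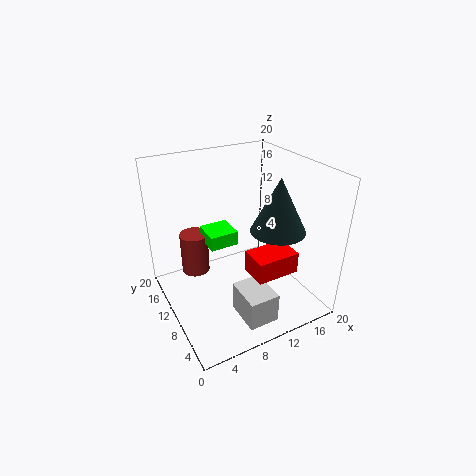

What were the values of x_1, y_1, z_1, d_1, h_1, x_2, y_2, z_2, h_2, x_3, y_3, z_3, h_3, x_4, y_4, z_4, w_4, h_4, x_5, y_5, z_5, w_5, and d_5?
x_1 = 7
y_1 = 1
z_1 = 2
d_1 = 5
h_1 = 4
x_2 = 5
y_2 = 14
z_2 = 4
h_2 = 6
x_3 = 16
y_3 = 9
z_3 = 10
h_3 = 8
x_4 = 10
y_4 = 4
z_4 = 6
w_4 = 6
h_4 = 3
x_5 = 6
y_5 = 10
z_5 = 9
w_5 = 4
d_5 = 4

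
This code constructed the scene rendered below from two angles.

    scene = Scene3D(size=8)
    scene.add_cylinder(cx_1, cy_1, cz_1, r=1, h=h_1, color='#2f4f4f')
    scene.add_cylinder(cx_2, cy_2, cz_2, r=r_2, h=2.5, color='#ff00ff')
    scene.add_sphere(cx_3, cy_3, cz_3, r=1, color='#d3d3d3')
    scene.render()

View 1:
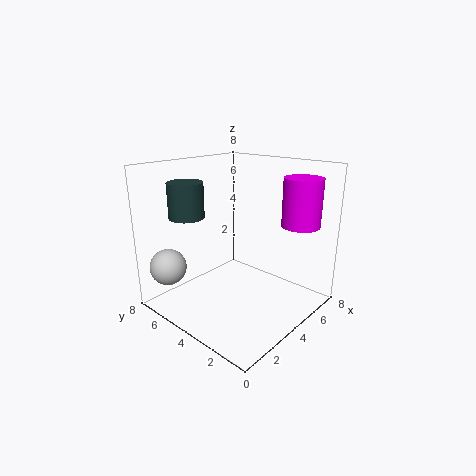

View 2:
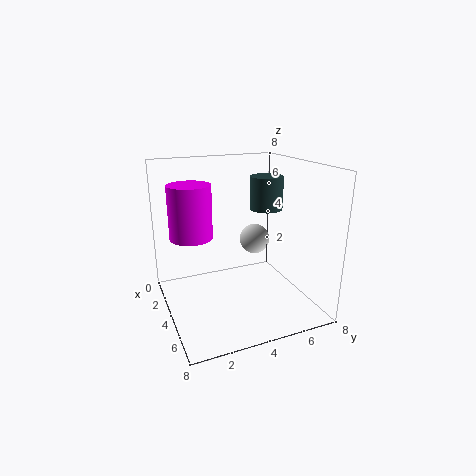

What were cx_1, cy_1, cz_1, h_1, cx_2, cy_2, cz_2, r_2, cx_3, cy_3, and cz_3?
cx_1 = 2.5; cy_1 = 6.5; cz_1 = 5; h_1 = 2; cx_2 = 5.5; cy_2 = 1; cz_2 = 5; r_2 = 1; cx_3 = 1; cy_3 = 6.5; cz_3 = 2.5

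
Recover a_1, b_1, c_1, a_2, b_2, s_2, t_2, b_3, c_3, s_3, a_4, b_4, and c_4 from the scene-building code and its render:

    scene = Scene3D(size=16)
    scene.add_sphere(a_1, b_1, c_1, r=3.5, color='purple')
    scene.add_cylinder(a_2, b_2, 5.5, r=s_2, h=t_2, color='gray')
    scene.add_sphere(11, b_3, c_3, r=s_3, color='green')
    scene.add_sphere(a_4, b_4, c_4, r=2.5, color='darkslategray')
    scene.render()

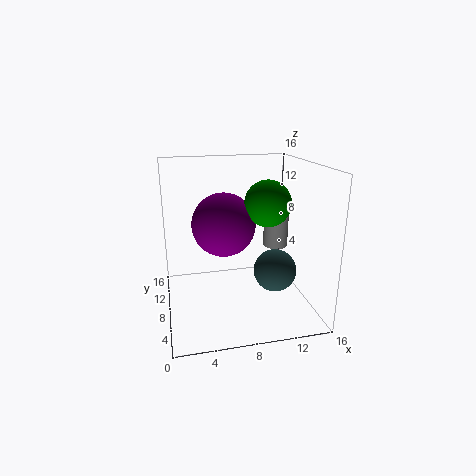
a_1 = 6.5, b_1 = 8.5, c_1 = 9.5, a_2 = 13.5, b_2 = 11, s_2 = 1.5, t_2 = 4.5, b_3 = 7, c_3 = 12, s_3 = 2.5, a_4 = 12.5, b_4 = 8, c_4 = 3.5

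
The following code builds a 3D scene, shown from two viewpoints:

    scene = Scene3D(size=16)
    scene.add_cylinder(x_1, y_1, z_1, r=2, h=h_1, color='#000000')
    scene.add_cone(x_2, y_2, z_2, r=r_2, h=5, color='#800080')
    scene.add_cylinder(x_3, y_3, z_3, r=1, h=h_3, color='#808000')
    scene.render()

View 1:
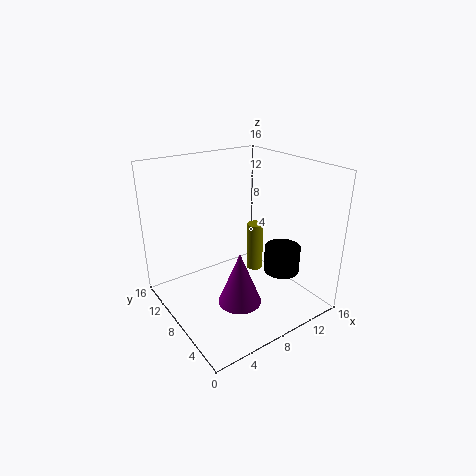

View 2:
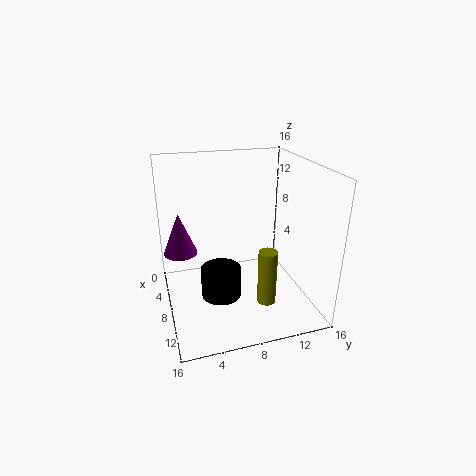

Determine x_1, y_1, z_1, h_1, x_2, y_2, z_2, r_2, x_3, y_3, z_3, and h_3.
x_1 = 12
y_1 = 5
z_1 = 4
h_1 = 3
x_2 = 4
y_2 = 2
z_2 = 5
r_2 = 2
x_3 = 12
y_3 = 10
z_3 = 2
h_3 = 6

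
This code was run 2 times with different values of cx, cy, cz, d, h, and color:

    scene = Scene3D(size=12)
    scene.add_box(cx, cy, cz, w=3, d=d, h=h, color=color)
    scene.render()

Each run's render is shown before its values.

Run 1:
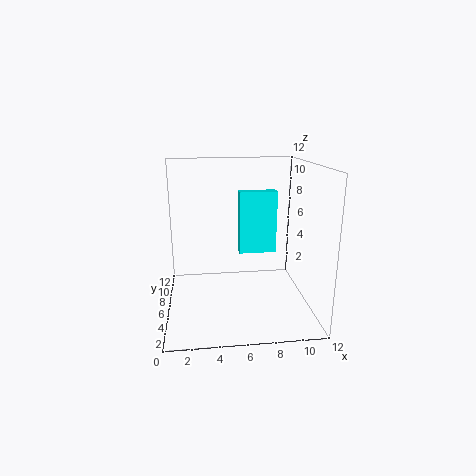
cx = 6; cy = 5; cz = 5; d = 1; h = 5; color = 'cyan'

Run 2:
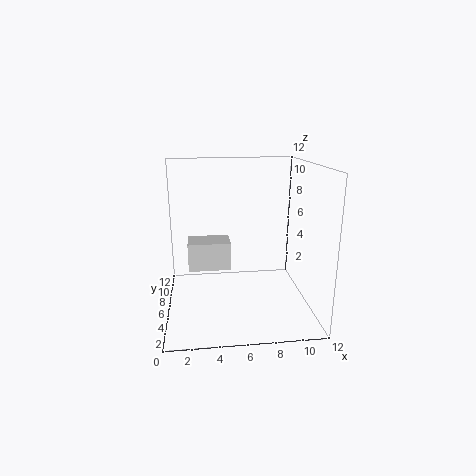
cx = 2; cy = 2; cz = 5; d = 2; h = 2; color = 'lightgray'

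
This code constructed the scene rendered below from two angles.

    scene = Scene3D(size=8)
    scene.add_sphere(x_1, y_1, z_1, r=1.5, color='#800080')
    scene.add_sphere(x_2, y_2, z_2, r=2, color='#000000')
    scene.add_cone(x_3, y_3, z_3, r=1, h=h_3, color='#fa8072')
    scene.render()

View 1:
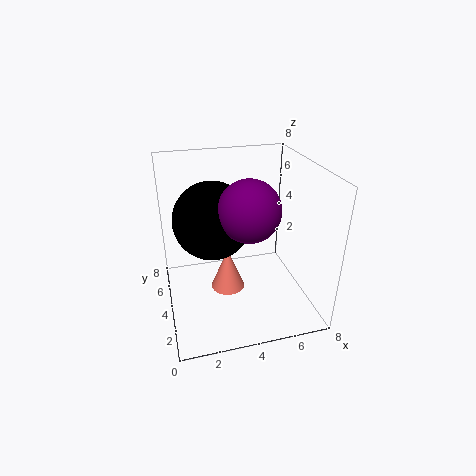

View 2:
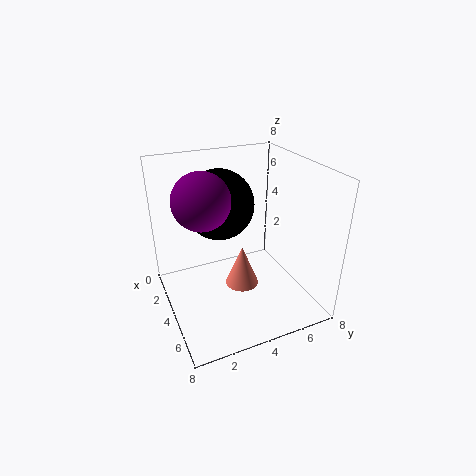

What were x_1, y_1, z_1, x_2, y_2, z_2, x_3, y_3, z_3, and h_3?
x_1 = 4; y_1 = 2; z_1 = 6.5; x_2 = 2.5; y_2 = 3.5; z_2 = 5.5; x_3 = 3.5; y_3 = 4.5; z_3 = 0.5; h_3 = 2.5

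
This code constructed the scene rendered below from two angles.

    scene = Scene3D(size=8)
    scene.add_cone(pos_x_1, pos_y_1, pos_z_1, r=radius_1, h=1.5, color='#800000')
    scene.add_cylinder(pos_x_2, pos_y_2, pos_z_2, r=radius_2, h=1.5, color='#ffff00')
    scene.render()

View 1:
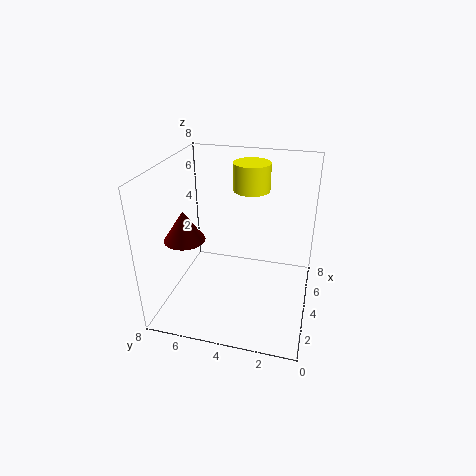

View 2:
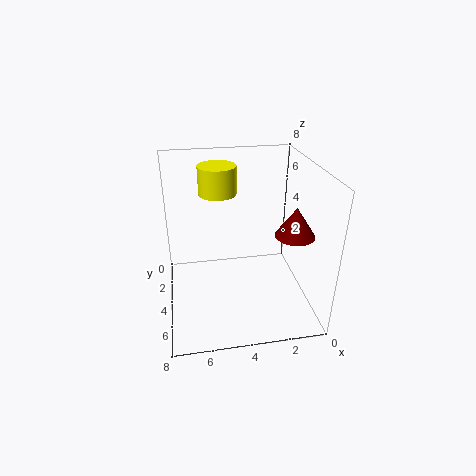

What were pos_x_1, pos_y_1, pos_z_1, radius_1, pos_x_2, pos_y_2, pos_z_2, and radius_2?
pos_x_1 = 1.5, pos_y_1 = 6, pos_z_1 = 5, radius_1 = 1, pos_x_2 = 5, pos_y_2 = 3.5, pos_z_2 = 6.5, radius_2 = 1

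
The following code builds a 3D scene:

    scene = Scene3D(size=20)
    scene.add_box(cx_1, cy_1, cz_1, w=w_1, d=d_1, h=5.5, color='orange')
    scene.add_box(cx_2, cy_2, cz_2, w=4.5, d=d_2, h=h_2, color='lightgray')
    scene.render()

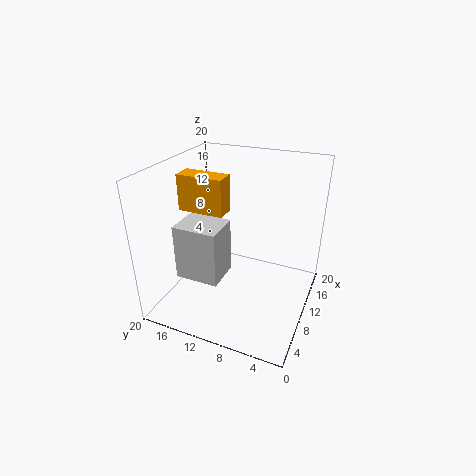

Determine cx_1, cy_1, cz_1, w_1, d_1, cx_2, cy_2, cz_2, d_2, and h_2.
cx_1 = 11
cy_1 = 13
cz_1 = 12
w_1 = 3
d_1 = 7
cx_2 = 2
cy_2 = 9.5
cz_2 = 7.5
d_2 = 5.5
h_2 = 7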